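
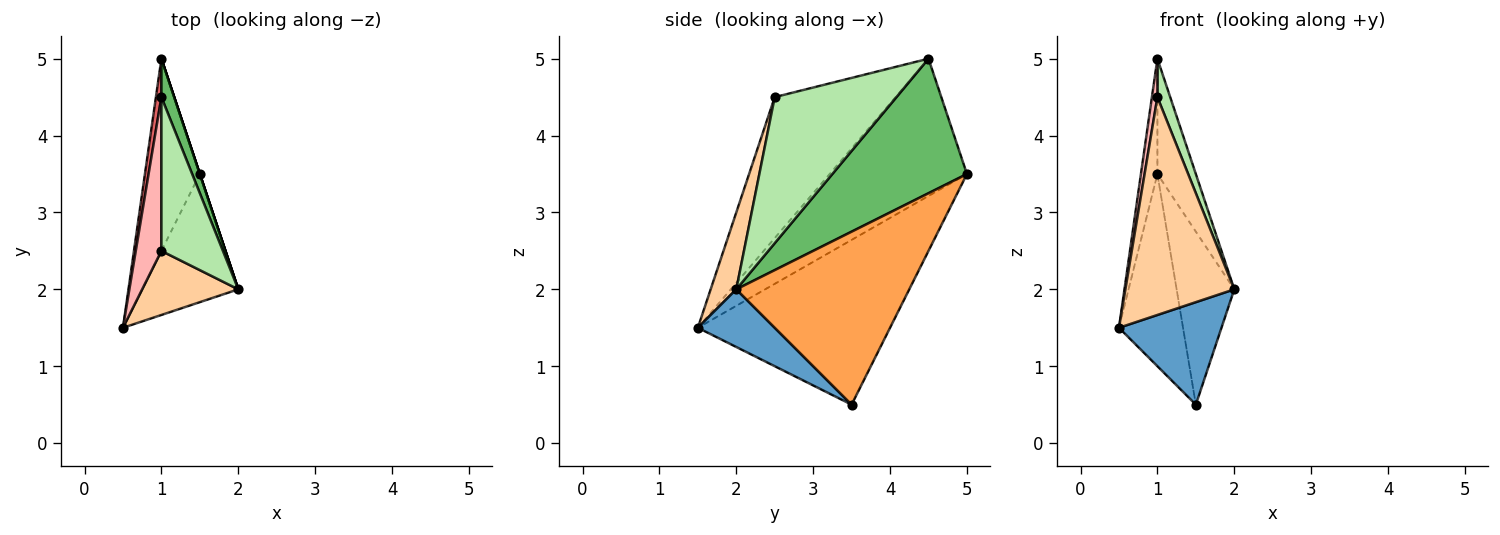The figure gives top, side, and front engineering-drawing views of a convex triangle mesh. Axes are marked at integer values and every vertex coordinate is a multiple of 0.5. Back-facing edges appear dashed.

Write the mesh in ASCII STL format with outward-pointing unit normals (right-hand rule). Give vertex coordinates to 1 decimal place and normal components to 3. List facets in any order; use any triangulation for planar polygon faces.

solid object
 facet normal 0.424 -0.566 -0.707
  outer loop
   vertex 1.5 3.5 0.5
   vertex 2.0 2.0 2.0
   vertex 0.5 1.5 1.5
  endloop
 endfacet
 facet normal -0.905 0.302 -0.302
  outer loop
   vertex 1.5 3.5 0.5
   vertex 0.5 1.5 1.5
   vertex 1.0 5.0 3.5
  endloop
 endfacet
 facet normal 0.949 0.316 0.000
  outer loop
   vertex 1.5 3.5 0.5
   vertex 1.0 5.0 3.5
   vertex 2.0 2.0 2.0
  endloop
 endfacet
 facet normal 0.220 -0.936 0.275
  outer loop
   vertex 1.0 2.5 4.5
   vertex 0.5 1.5 1.5
   vertex 2.0 2.0 2.0
  endloop
 endfacet
 facet normal 0.958 0.274 0.091
  outer loop
   vertex 1.0 4.5 5.0
   vertex 2.0 2.0 2.0
   vertex 1.0 5.0 3.5
  endloop
 endfacet
 facet normal 0.917 -0.097 0.386
  outer loop
   vertex 1.0 4.5 5.0
   vertex 1.0 2.5 4.5
   vertex 2.0 2.0 2.0
  endloop
 endfacet
 facet normal -0.992 0.119 0.040
  outer loop
   vertex 1.0 4.5 5.0
   vertex 1.0 5.0 3.5
   vertex 0.5 1.5 1.5
  endloop
 endfacet
 facet normal -0.983 -0.045 0.179
  outer loop
   vertex 1.0 4.5 5.0
   vertex 0.5 1.5 1.5
   vertex 1.0 2.5 4.5
  endloop
 endfacet
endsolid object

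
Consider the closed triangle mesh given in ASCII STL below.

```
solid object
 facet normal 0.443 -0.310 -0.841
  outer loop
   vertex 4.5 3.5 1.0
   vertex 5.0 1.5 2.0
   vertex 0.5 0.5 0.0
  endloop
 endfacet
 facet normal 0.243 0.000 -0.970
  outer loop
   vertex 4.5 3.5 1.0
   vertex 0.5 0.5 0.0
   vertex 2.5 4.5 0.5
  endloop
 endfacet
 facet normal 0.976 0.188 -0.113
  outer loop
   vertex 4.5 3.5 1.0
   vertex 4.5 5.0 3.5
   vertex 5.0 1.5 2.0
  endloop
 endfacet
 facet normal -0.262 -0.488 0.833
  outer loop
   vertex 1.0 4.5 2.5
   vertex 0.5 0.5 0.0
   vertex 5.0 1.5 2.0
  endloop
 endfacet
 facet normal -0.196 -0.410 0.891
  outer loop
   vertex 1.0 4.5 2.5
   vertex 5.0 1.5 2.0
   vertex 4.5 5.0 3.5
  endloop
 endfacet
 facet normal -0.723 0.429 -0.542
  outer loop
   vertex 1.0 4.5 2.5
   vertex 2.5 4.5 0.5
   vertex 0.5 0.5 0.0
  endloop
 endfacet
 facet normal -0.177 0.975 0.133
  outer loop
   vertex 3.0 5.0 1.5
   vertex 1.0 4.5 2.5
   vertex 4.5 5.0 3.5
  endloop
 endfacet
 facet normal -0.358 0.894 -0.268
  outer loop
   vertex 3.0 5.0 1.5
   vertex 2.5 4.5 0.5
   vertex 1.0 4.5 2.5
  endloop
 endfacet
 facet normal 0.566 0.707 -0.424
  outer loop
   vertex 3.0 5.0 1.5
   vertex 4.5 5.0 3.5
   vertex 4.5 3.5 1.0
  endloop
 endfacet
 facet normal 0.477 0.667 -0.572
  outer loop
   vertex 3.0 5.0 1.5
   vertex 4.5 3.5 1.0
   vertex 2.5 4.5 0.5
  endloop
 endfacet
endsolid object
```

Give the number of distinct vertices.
7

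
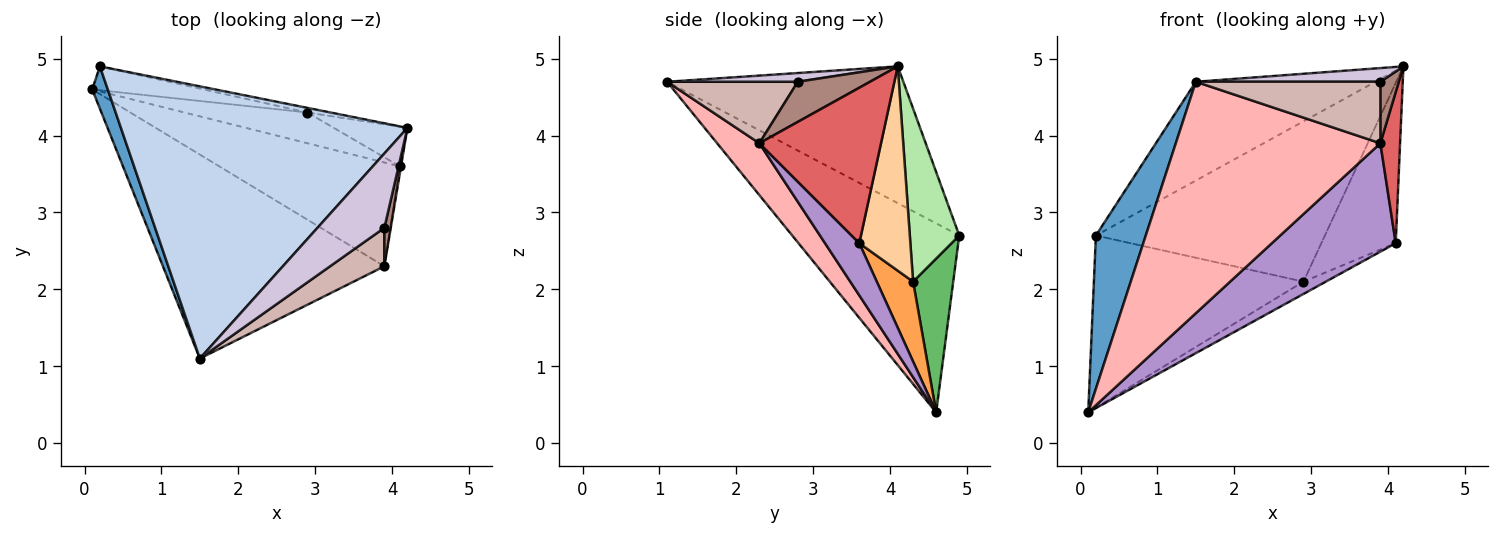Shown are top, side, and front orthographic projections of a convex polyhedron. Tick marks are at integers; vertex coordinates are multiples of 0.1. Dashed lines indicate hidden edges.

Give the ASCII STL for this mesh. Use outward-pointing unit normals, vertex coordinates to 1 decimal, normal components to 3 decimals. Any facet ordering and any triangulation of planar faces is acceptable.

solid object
 facet normal -0.955 -0.285 0.079
  outer loop
   vertex 0.2 4.9 2.7
   vertex 0.1 4.6 0.4
   vertex 1.5 1.1 4.7
  endloop
 endfacet
 facet normal -0.409 0.311 0.858
  outer loop
   vertex 0.2 4.9 2.7
   vertex 1.5 1.1 4.7
   vertex 4.2 4.1 4.9
  endloop
 endfacet
 facet normal 0.517 0.318 -0.795
  outer loop
   vertex 2.9 4.3 2.1
   vertex 4.1 3.6 2.6
   vertex 0.1 4.6 0.4
  endloop
 endfacet
 facet normal 0.554 0.808 -0.200
  outer loop
   vertex 2.9 4.3 2.1
   vertex 4.2 4.1 4.9
   vertex 4.1 3.6 2.6
  endloop
 endfacet
 facet normal 0.186 0.973 -0.135
  outer loop
   vertex 2.9 4.3 2.1
   vertex 0.1 4.6 0.4
   vertex 0.2 4.9 2.7
  endloop
 endfacet
 facet normal 0.211 0.977 -0.028
  outer loop
   vertex 2.9 4.3 2.1
   vertex 0.2 4.9 2.7
   vertex 4.2 4.1 4.9
  endloop
 endfacet
 facet normal 0.987 -0.160 -0.008
  outer loop
   vertex 3.9 2.3 3.9
   vertex 4.1 3.6 2.6
   vertex 4.2 4.1 4.9
  endloop
 endfacet
 facet normal 0.153 -0.741 -0.653
  outer loop
   vertex 3.9 2.3 3.9
   vertex 1.5 1.1 4.7
   vertex 0.1 4.6 0.4
  endloop
 endfacet
 facet normal 0.196 -0.708 -0.678
  outer loop
   vertex 3.9 2.3 3.9
   vertex 0.1 4.6 0.4
   vertex 4.1 3.6 2.6
  endloop
 endfacet
 facet normal 0.127 -0.179 0.976
  outer loop
   vertex 3.9 2.8 4.7
   vertex 4.2 4.1 4.9
   vertex 1.5 1.1 4.7
  endloop
 endfacet
 facet normal 0.958 -0.244 0.153
  outer loop
   vertex 3.9 2.8 4.7
   vertex 3.9 2.3 3.9
   vertex 4.2 4.1 4.9
  endloop
 endfacet
 facet normal 0.515 -0.727 0.454
  outer loop
   vertex 3.9 2.8 4.7
   vertex 1.5 1.1 4.7
   vertex 3.9 2.3 3.9
  endloop
 endfacet
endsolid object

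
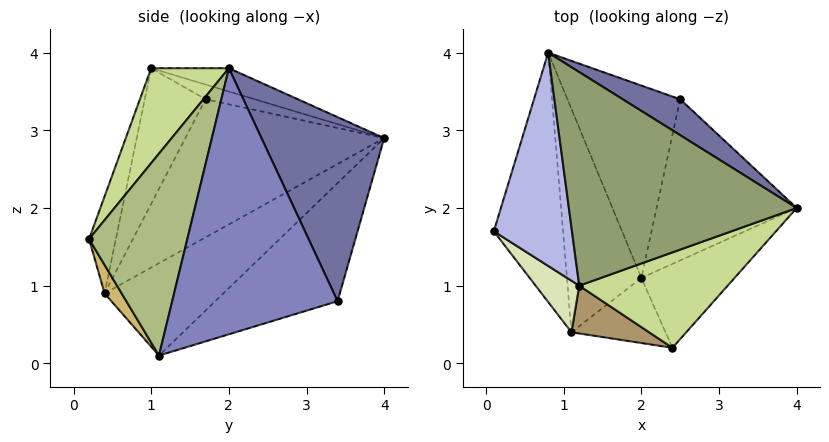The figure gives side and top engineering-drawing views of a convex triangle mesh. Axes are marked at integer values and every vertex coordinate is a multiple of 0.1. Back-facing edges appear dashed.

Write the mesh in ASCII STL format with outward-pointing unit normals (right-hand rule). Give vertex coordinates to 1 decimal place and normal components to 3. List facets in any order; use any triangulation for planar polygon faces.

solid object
 facet normal 0.492 0.857 0.154
  outer loop
   vertex 2.5 3.4 0.8
   vertex 0.8 4.0 2.9
   vertex 4.0 2.0 3.8
  endloop
 endfacet
 facet normal 0.884 -0.050 -0.465
  outer loop
   vertex 2.5 3.4 0.8
   vertex 4.0 2.0 3.8
   vertex 2.0 1.1 0.1
  endloop
 endfacet
 facet normal -0.679 0.345 -0.648
  outer loop
   vertex 2.5 3.4 0.8
   vertex 2.0 1.1 0.1
   vertex 0.8 4.0 2.9
  endloop
 endfacet
 facet normal -0.179 0.261 0.949
  outer loop
   vertex 1.2 1.0 3.8
   vertex 0.8 4.0 2.9
   vertex 0.1 1.7 3.4
  endloop
 endfacet
 facet normal -0.098 0.274 0.957
  outer loop
   vertex 1.2 1.0 3.8
   vertex 4.0 2.0 3.8
   vertex 0.8 4.0 2.9
  endloop
 endfacet
 facet normal 0.871 -0.283 -0.402
  outer loop
   vertex 2.4 0.2 1.6
   vertex 2.0 1.1 0.1
   vertex 4.0 2.0 3.8
  endloop
 endfacet
 facet normal 0.298 -0.834 0.465
  outer loop
   vertex 2.4 0.2 1.6
   vertex 4.0 2.0 3.8
   vertex 1.2 1.0 3.8
  endloop
 endfacet
 facet normal -0.575 -0.797 0.185
  outer loop
   vertex 1.1 0.4 0.9
   vertex 1.2 1.0 3.8
   vertex 0.1 1.7 3.4
  endloop
 endfacet
 facet normal -0.255 -0.945 0.204
  outer loop
   vertex 1.1 0.4 0.9
   vertex 2.4 0.2 1.6
   vertex 1.2 1.0 3.8
  endloop
 endfacet
 facet normal 0.163 -0.826 -0.539
  outer loop
   vertex 1.1 0.4 0.9
   vertex 2.0 1.1 0.1
   vertex 2.4 0.2 1.6
  endloop
 endfacet
 facet normal -0.881 0.172 -0.442
  outer loop
   vertex 1.1 0.4 0.9
   vertex 0.1 1.7 3.4
   vertex 0.8 4.0 2.9
  endloop
 endfacet
 facet normal -0.749 0.273 -0.604
  outer loop
   vertex 1.1 0.4 0.9
   vertex 0.8 4.0 2.9
   vertex 2.0 1.1 0.1
  endloop
 endfacet
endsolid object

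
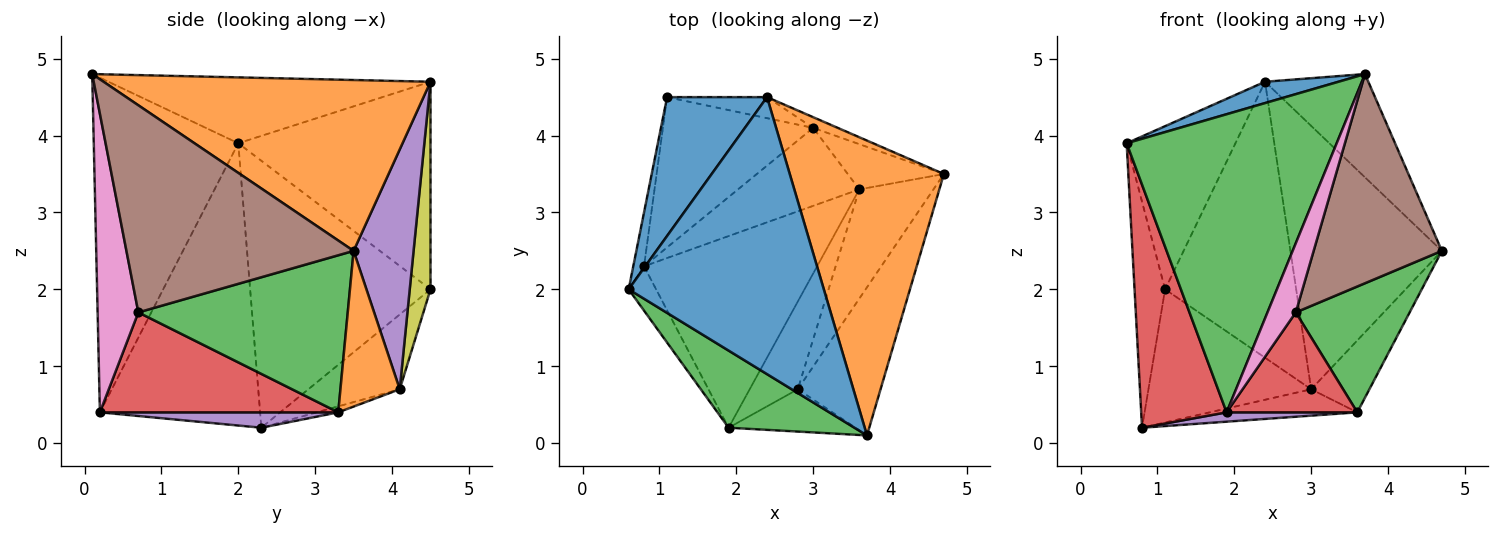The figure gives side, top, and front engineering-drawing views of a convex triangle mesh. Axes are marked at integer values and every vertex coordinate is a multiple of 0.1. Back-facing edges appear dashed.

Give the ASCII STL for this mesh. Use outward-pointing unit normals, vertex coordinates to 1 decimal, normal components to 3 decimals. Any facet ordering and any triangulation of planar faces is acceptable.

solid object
 facet normal -0.319 -0.073 0.945
  outer loop
   vertex 2.4 4.5 4.7
   vertex 0.6 2.0 3.9
   vertex 3.7 0.1 4.8
  endloop
 endfacet
 facet normal 0.723 0.228 0.652
  outer loop
   vertex 2.4 4.5 4.7
   vertex 3.7 0.1 4.8
   vertex 4.7 3.5 2.5
  endloop
 endfacet
 facet normal -0.554 -0.806 0.208
  outer loop
   vertex 1.9 0.2 0.4
   vertex 3.7 0.1 4.8
   vertex 0.6 2.0 3.9
  endloop
 endfacet
 facet normal -0.879 -0.469 -0.086
  outer loop
   vertex 1.9 0.2 0.4
   vertex 0.6 2.0 3.9
   vertex 0.8 2.3 0.2
  endloop
 endfacet
 facet normal 0.368 0.929 -0.038
  outer loop
   vertex 3.0 4.1 0.7
   vertex 2.4 4.5 4.7
   vertex 4.7 3.5 2.5
  endloop
 endfacet
 facet normal 0.822 -0.464 -0.329
  outer loop
   vertex 2.8 0.7 1.7
   vertex 4.7 3.5 2.5
   vertex 3.7 0.1 4.8
  endloop
 endfacet
 facet normal 0.775 -0.539 -0.329
  outer loop
   vertex 2.8 0.7 1.7
   vertex 3.7 0.1 4.8
   vertex 1.9 0.2 0.4
  endloop
 endfacet
 facet normal -0.349 0.621 -0.701
  outer loop
   vertex 1.1 4.5 2.0
   vertex 3.0 4.1 0.7
   vertex 0.8 2.3 0.2
  endloop
 endfacet
 facet normal 0.156 0.985 -0.075
  outer loop
   vertex 1.1 4.5 2.0
   vertex 2.4 4.5 4.7
   vertex 3.0 4.1 0.7
  endloop
 endfacet
 facet normal -0.985 0.167 -0.040
  outer loop
   vertex 1.1 4.5 2.0
   vertex 0.8 2.3 0.2
   vertex 0.6 2.0 3.9
  endloop
 endfacet
 facet normal -0.803 0.454 0.386
  outer loop
   vertex 1.1 4.5 2.0
   vertex 0.6 2.0 3.9
   vertex 2.4 4.5 4.7
  endloop
 endfacet
 facet normal 0.653 0.641 -0.403
  outer loop
   vertex 3.6 3.3 0.4
   vertex 3.0 4.1 0.7
   vertex 4.7 3.5 2.5
  endloop
 endfacet
 facet normal 0.812 -0.441 -0.383
  outer loop
   vertex 3.6 3.3 0.4
   vertex 4.7 3.5 2.5
   vertex 2.8 0.7 1.7
  endloop
 endfacet
 facet normal 0.808 -0.443 -0.389
  outer loop
   vertex 3.6 3.3 0.4
   vertex 2.8 0.7 1.7
   vertex 1.9 0.2 0.4
  endloop
 endfacet
 facet normal 0.088 -0.048 -0.995
  outer loop
   vertex 3.6 3.3 0.4
   vertex 1.9 0.2 0.4
   vertex 0.8 2.3 0.2
  endloop
 endfacet
 facet normal -0.047 0.320 -0.946
  outer loop
   vertex 3.6 3.3 0.4
   vertex 0.8 2.3 0.2
   vertex 3.0 4.1 0.7
  endloop
 endfacet
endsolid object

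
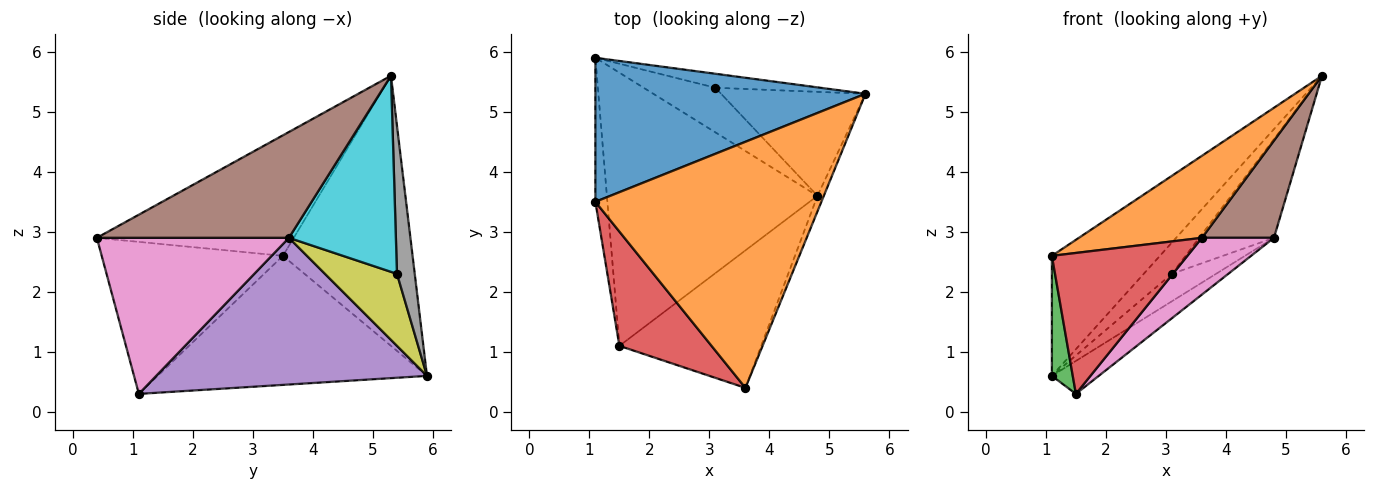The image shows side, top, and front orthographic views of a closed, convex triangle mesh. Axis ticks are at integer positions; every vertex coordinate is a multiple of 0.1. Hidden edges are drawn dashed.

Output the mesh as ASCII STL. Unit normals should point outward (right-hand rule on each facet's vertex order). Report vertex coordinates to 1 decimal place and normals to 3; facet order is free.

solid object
 facet normal -0.609 0.508 0.609
  outer loop
   vertex 1.1 3.5 2.6
   vertex 5.6 5.3 5.6
   vertex 1.1 5.9 0.6
  endloop
 endfacet
 facet normal -0.451 -0.282 0.846
  outer loop
   vertex 1.1 3.5 2.6
   vertex 3.6 0.4 2.9
   vertex 5.6 5.3 5.6
  endloop
 endfacet
 facet normal -0.993 -0.077 -0.092
  outer loop
   vertex 1.1 3.5 2.6
   vertex 1.1 5.9 0.6
   vertex 1.5 1.1 0.3
  endloop
 endfacet
 facet normal -0.720 -0.539 0.437
  outer loop
   vertex 1.1 3.5 2.6
   vertex 1.5 1.1 0.3
   vertex 3.6 0.4 2.9
  endloop
 endfacet
 facet normal 0.569 0.098 -0.817
  outer loop
   vertex 4.8 3.6 2.9
   vertex 1.5 1.1 0.3
   vertex 1.1 5.9 0.6
  endloop
 endfacet
 facet normal 0.935 -0.351 -0.056
  outer loop
   vertex 4.8 3.6 2.9
   vertex 5.6 5.3 5.6
   vertex 3.6 0.4 2.9
  endloop
 endfacet
 facet normal 0.713 -0.267 -0.648
  outer loop
   vertex 4.8 3.6 2.9
   vertex 3.6 0.4 2.9
   vertex 1.5 1.1 0.3
  endloop
 endfacet
 facet normal 0.498 0.791 -0.354
  outer loop
   vertex 3.1 5.4 2.3
   vertex 1.1 5.9 0.6
   vertex 5.6 5.3 5.6
  endloop
 endfacet
 facet normal 0.650 0.398 -0.648
  outer loop
   vertex 3.1 5.4 2.3
   vertex 4.8 3.6 2.9
   vertex 1.1 5.9 0.6
  endloop
 endfacet
 facet normal 0.702 0.490 -0.517
  outer loop
   vertex 3.1 5.4 2.3
   vertex 5.6 5.3 5.6
   vertex 4.8 3.6 2.9
  endloop
 endfacet
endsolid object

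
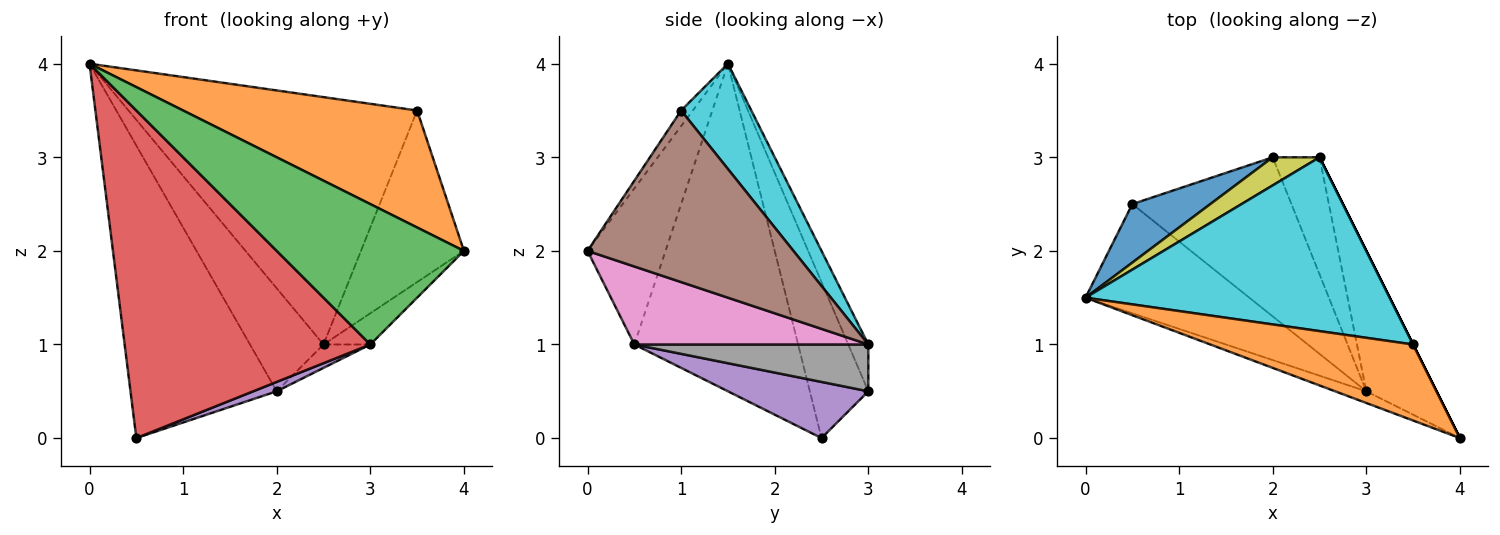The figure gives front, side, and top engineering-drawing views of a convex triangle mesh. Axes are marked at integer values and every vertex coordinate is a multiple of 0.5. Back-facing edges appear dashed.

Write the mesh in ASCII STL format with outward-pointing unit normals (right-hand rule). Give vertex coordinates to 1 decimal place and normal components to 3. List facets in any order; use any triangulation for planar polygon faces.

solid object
 facet normal -0.365 0.913 0.183
  outer loop
   vertex 0.5 2.5 0.0
   vertex 0.0 1.5 4.0
   vertex 2.0 3.0 0.5
  endloop
 endfacet
 facet normal -0.042 -0.838 0.545
  outer loop
   vertex 3.5 1.0 3.5
   vertex 0.0 1.5 4.0
   vertex 4.0 0.0 2.0
  endloop
 endfacet
 facet normal -0.383 -0.920 -0.077
  outer loop
   vertex 3.0 0.5 1.0
   vertex 4.0 0.0 2.0
   vertex 0.0 1.5 4.0
  endloop
 endfacet
 facet normal -0.535 -0.802 -0.267
  outer loop
   vertex 3.0 0.5 1.0
   vertex 0.0 1.5 4.0
   vertex 0.5 2.5 0.0
  endloop
 endfacet
 facet normal 0.332 -0.055 -0.942
  outer loop
   vertex 3.0 0.5 1.0
   vertex 0.5 2.5 0.0
   vertex 2.0 3.0 0.5
  endloop
 endfacet
 facet normal 0.894 0.447 0.000
  outer loop
   vertex 2.5 3.0 1.0
   vertex 3.5 1.0 3.5
   vertex 4.0 0.0 2.0
  endloop
 endfacet
 facet normal 0.735 0.147 -0.662
  outer loop
   vertex 2.5 3.0 1.0
   vertex 4.0 0.0 2.0
   vertex 3.0 0.5 1.0
  endloop
 endfacet
 facet normal 0.700 0.140 -0.700
  outer loop
   vertex 2.5 3.0 1.0
   vertex 3.0 0.5 1.0
   vertex 2.0 3.0 0.5
  endloop
 endfacet
 facet normal -0.254 0.933 0.254
  outer loop
   vertex 2.5 3.0 1.0
   vertex 2.0 3.0 0.5
   vertex 0.0 1.5 4.0
  endloop
 endfacet
 facet normal 0.195 0.802 0.564
  outer loop
   vertex 2.5 3.0 1.0
   vertex 0.0 1.5 4.0
   vertex 3.5 1.0 3.5
  endloop
 endfacet
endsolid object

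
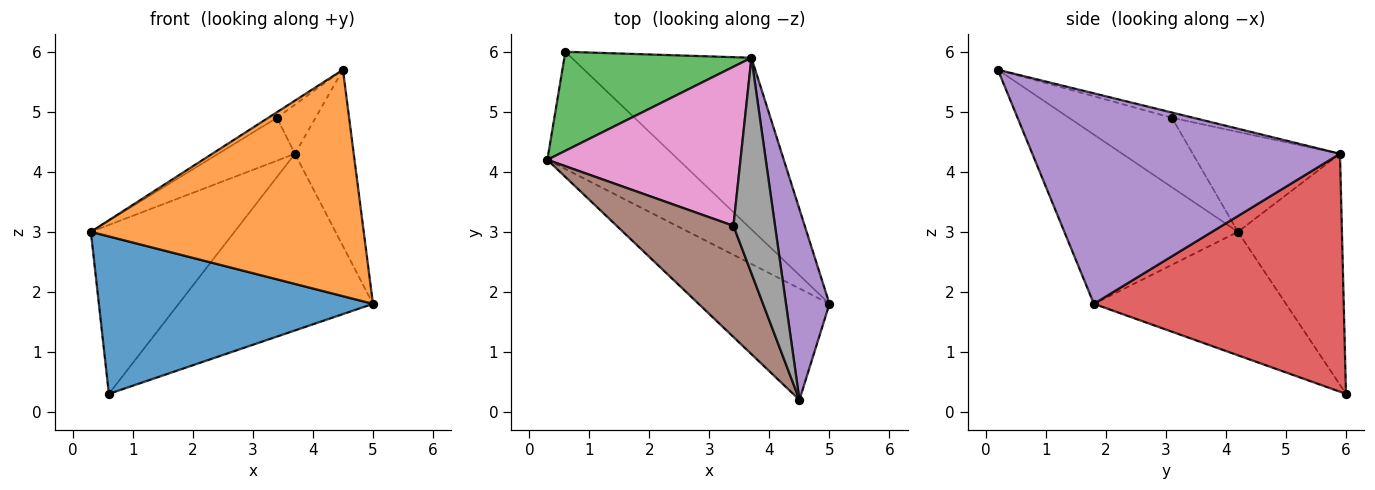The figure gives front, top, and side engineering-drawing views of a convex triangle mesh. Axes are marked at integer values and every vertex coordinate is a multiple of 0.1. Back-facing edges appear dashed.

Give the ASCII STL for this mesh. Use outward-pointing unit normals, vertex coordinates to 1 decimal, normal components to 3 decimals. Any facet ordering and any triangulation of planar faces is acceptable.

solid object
 facet normal -0.490 -0.699 -0.521
  outer loop
   vertex 0.6 6.0 0.3
   vertex 5.0 1.8 1.8
   vertex 0.3 4.2 3.0
  endloop
 endfacet
 facet normal -0.496 -0.779 -0.383
  outer loop
   vertex 4.5 0.2 5.7
   vertex 0.3 4.2 3.0
   vertex 5.0 1.8 1.8
  endloop
 endfacet
 facet normal -0.530 0.732 0.429
  outer loop
   vertex 3.7 5.9 4.3
   vertex 0.6 6.0 0.3
   vertex 0.3 4.2 3.0
  endloop
 endfacet
 facet normal 0.678 0.527 -0.512
  outer loop
   vertex 3.7 5.9 4.3
   vertex 5.0 1.8 1.8
   vertex 0.6 6.0 0.3
  endloop
 endfacet
 facet normal 0.963 0.184 0.199
  outer loop
   vertex 3.7 5.9 4.3
   vertex 4.5 0.2 5.7
   vertex 5.0 1.8 1.8
  endloop
 endfacet
 facet normal -0.511 0.043 0.859
  outer loop
   vertex 3.4 3.1 4.9
   vertex 0.3 4.2 3.0
   vertex 4.5 0.2 5.7
  endloop
 endfacet
 facet normal -0.447 0.233 0.864
  outer loop
   vertex 3.4 3.1 4.9
   vertex 3.7 5.9 4.3
   vertex 0.3 4.2 3.0
  endloop
 endfacet
 facet normal -0.122 0.220 0.968
  outer loop
   vertex 3.4 3.1 4.9
   vertex 4.5 0.2 5.7
   vertex 3.7 5.9 4.3
  endloop
 endfacet
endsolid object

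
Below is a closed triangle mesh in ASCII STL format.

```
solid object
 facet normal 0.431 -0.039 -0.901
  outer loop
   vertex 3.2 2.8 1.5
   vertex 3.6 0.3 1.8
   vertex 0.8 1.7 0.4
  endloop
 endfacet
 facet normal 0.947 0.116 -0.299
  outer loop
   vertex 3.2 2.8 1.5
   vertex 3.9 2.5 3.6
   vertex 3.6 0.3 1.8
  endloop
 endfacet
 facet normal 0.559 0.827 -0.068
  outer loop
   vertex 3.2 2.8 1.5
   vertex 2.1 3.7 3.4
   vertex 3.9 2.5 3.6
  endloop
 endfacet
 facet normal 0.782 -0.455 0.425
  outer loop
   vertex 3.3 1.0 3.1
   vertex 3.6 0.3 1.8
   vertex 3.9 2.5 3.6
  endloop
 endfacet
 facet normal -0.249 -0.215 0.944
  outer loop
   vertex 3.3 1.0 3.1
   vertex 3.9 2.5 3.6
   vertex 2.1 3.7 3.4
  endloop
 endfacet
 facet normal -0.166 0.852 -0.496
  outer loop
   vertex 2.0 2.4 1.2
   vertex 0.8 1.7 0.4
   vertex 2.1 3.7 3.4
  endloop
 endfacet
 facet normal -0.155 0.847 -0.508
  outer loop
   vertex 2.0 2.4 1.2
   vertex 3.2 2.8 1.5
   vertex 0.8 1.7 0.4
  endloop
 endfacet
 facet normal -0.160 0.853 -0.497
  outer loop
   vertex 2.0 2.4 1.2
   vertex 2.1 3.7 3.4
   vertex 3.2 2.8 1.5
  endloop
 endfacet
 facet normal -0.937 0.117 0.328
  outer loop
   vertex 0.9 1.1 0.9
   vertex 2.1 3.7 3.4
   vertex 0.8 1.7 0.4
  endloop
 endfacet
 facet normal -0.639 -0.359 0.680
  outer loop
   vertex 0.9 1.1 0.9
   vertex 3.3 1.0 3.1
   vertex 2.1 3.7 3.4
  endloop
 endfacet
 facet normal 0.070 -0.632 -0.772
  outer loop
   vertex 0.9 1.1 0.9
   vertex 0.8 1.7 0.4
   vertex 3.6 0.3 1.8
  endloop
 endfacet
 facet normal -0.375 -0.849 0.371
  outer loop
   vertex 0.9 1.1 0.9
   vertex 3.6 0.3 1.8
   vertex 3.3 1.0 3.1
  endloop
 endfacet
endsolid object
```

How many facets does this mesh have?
12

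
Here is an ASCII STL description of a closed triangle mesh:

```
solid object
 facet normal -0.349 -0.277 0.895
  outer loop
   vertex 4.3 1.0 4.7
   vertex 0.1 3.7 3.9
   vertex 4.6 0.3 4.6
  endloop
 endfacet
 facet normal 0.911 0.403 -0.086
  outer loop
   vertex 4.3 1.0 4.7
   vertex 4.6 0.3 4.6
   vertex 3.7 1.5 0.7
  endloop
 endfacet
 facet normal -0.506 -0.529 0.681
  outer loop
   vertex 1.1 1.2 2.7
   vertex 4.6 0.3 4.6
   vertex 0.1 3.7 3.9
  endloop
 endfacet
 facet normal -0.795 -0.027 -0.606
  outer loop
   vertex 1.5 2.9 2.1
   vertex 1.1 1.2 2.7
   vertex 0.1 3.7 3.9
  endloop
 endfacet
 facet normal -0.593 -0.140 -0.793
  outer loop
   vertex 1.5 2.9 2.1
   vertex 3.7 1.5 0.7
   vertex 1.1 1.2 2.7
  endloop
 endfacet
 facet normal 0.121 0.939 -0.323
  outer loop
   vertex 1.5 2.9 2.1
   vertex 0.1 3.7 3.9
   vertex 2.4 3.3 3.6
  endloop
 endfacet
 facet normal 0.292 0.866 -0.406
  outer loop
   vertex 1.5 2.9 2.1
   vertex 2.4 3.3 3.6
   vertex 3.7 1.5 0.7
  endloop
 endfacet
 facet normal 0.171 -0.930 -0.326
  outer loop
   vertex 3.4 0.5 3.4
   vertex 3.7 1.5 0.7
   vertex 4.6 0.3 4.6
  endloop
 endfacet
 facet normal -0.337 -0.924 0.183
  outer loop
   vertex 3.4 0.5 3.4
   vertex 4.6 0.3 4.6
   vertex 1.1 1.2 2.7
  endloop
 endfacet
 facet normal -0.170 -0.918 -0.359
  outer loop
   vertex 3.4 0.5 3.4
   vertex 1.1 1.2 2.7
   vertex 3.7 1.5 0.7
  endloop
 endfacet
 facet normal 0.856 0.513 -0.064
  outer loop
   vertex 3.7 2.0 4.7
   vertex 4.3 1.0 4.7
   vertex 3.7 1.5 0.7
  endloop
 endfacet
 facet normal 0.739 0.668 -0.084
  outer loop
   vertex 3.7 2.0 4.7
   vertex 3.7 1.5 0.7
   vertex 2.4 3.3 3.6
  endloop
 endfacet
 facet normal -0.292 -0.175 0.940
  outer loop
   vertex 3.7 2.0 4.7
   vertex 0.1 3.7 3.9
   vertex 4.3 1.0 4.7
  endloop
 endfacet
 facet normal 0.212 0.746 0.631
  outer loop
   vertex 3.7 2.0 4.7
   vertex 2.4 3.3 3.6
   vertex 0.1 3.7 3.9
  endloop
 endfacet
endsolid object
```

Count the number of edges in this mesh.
21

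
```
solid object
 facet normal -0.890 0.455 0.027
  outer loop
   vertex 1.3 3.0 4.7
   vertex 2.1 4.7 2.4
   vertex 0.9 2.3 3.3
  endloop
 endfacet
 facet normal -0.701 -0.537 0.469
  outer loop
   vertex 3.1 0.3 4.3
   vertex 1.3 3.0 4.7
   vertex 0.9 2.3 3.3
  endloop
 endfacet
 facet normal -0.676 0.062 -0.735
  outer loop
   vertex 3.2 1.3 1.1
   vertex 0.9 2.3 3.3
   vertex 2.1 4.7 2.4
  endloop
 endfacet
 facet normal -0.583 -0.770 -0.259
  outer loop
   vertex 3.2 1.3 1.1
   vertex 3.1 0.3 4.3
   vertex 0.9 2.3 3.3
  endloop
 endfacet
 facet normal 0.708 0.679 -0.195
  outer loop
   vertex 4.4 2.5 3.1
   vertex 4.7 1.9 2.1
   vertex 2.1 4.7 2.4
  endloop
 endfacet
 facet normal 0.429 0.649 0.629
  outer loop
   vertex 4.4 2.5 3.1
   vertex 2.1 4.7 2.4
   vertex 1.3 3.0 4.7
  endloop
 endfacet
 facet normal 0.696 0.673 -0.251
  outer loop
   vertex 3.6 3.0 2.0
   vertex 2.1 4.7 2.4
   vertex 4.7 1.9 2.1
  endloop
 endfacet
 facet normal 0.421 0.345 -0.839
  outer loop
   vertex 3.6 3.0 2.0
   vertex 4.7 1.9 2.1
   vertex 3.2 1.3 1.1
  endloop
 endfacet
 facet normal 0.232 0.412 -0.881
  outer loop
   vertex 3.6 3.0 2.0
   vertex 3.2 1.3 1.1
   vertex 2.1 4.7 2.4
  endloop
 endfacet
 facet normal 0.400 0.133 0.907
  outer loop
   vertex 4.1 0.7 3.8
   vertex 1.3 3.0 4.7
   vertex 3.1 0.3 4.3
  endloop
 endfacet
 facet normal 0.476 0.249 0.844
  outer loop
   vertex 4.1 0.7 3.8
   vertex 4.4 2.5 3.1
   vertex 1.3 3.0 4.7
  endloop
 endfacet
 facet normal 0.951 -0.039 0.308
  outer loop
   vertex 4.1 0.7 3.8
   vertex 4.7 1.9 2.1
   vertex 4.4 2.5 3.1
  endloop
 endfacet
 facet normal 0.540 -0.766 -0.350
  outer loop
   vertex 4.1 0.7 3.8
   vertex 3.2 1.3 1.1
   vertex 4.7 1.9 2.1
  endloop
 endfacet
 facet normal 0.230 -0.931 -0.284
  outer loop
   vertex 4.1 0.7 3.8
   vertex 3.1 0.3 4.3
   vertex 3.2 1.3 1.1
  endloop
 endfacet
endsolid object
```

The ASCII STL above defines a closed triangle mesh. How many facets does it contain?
14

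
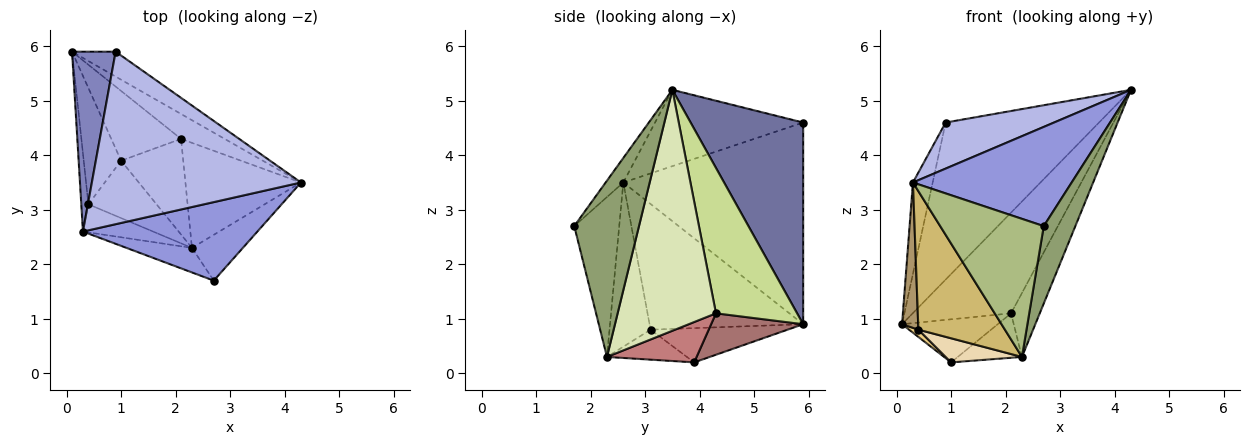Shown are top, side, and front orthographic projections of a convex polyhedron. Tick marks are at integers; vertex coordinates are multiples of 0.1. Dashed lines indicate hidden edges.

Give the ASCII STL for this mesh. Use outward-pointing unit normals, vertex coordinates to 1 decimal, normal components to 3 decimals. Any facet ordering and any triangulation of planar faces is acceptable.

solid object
 facet normal 0.587 0.800 -0.127
  outer loop
   vertex 0.9 5.9 4.6
   vertex 4.3 3.5 5.2
   vertex 0.1 5.9 0.9
  endloop
 endfacet
 facet normal -0.972 0.107 0.210
  outer loop
   vertex 0.3 2.6 3.5
   vertex 0.9 5.9 4.6
   vertex 0.1 5.9 0.9
  endloop
 endfacet
 facet normal -0.087 -0.781 0.618
  outer loop
   vertex 0.3 2.6 3.5
   vertex 2.7 1.7 2.7
   vertex 4.3 3.5 5.2
  endloop
 endfacet
 facet normal -0.333 -0.243 0.911
  outer loop
   vertex 0.3 2.6 3.5
   vertex 4.3 3.5 5.2
   vertex 0.9 5.9 4.6
  endloop
 endfacet
 facet normal 0.870 -0.424 -0.251
  outer loop
   vertex 2.3 2.3 0.3
   vertex 4.3 3.5 5.2
   vertex 2.7 1.7 2.7
  endloop
 endfacet
 facet normal -0.393 -0.905 -0.161
  outer loop
   vertex 2.3 2.3 0.3
   vertex 2.7 1.7 2.7
   vertex 0.3 2.6 3.5
  endloop
 endfacet
 facet normal 0.625 0.758 -0.187
  outer loop
   vertex 2.1 4.3 1.1
   vertex 0.1 5.9 0.9
   vertex 4.3 3.5 5.2
  endloop
 endfacet
 facet normal 0.872 0.254 -0.418
  outer loop
   vertex 2.1 4.3 1.1
   vertex 4.3 3.5 5.2
   vertex 2.3 2.3 0.3
  endloop
 endfacet
 facet normal -0.993 -0.104 -0.056
  outer loop
   vertex 0.4 3.1 0.8
   vertex 0.3 2.6 3.5
   vertex 0.1 5.9 0.9
  endloop
 endfacet
 facet normal -0.422 -0.889 -0.180
  outer loop
   vertex 0.4 3.1 0.8
   vertex 2.3 2.3 0.3
   vertex 0.3 2.6 3.5
  endloop
 endfacet
 facet normal -0.675 -0.046 -0.736
  outer loop
   vertex 1.0 3.9 0.2
   vertex 0.4 3.1 0.8
   vertex 0.1 5.9 0.9
  endloop
 endfacet
 facet normal -0.376 -0.359 -0.854
  outer loop
   vertex 1.0 3.9 0.2
   vertex 2.3 2.3 0.3
   vertex 0.4 3.1 0.8
  endloop
 endfacet
 facet normal 0.451 0.469 -0.760
  outer loop
   vertex 1.0 3.9 0.2
   vertex 0.1 5.9 0.9
   vertex 2.1 4.3 1.1
  endloop
 endfacet
 facet normal 0.507 0.363 -0.781
  outer loop
   vertex 1.0 3.9 0.2
   vertex 2.1 4.3 1.1
   vertex 2.3 2.3 0.3
  endloop
 endfacet
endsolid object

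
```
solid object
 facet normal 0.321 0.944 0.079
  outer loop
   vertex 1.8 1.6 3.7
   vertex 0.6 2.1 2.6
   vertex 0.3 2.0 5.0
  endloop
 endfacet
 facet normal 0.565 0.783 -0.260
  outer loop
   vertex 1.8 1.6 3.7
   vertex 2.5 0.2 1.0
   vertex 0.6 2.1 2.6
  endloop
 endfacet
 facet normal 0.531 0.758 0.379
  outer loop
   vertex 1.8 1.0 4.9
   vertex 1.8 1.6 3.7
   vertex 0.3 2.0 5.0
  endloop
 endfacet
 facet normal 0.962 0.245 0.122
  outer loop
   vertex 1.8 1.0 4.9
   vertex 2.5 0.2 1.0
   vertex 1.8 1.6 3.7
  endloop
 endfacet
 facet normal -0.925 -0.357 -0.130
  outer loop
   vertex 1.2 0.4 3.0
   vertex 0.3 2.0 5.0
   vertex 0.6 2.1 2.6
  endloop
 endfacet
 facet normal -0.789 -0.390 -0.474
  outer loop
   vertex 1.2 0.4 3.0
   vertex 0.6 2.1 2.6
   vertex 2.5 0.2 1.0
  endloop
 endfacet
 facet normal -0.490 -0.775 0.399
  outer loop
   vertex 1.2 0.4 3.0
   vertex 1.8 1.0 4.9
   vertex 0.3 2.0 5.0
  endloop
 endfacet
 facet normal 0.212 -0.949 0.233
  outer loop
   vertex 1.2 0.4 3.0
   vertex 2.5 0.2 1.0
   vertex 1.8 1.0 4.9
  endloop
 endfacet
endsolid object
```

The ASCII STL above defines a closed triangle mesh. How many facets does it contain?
8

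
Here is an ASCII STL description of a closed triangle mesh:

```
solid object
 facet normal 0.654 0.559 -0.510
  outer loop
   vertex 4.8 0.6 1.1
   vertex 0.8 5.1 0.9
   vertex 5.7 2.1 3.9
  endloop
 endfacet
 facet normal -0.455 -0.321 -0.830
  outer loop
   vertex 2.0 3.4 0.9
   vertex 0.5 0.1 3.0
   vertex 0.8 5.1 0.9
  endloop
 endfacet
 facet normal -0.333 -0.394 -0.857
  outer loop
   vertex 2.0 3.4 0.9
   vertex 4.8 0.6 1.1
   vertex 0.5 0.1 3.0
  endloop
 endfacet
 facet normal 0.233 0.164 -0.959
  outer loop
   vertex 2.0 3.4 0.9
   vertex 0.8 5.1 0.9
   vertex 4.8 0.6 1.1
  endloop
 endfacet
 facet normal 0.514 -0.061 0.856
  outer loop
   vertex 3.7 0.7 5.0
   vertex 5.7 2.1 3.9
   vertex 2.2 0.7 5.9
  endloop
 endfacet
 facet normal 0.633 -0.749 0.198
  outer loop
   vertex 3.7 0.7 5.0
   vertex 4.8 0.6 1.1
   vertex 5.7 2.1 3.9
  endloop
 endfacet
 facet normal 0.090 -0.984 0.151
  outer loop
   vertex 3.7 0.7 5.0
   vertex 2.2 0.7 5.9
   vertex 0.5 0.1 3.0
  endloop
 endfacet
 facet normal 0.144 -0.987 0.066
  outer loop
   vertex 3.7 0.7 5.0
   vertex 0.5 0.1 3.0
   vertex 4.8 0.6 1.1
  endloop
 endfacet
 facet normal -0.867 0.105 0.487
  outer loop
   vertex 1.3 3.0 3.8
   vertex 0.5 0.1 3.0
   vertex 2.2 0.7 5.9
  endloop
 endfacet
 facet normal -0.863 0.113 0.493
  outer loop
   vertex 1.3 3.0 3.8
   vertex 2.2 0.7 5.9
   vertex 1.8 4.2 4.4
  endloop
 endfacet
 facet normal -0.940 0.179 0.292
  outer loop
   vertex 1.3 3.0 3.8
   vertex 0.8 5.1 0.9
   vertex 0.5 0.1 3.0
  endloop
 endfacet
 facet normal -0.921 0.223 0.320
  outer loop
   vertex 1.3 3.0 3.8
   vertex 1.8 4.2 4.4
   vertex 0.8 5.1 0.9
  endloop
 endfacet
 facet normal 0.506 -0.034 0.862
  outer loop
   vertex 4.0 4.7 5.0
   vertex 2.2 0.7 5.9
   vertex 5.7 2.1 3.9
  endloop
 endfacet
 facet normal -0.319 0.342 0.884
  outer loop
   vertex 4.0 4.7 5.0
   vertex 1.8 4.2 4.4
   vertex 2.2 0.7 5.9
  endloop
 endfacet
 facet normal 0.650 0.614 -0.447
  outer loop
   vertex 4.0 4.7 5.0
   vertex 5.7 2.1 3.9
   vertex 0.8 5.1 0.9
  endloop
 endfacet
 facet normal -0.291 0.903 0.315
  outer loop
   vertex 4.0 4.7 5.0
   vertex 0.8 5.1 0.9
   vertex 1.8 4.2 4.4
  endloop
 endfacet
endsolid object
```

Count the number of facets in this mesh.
16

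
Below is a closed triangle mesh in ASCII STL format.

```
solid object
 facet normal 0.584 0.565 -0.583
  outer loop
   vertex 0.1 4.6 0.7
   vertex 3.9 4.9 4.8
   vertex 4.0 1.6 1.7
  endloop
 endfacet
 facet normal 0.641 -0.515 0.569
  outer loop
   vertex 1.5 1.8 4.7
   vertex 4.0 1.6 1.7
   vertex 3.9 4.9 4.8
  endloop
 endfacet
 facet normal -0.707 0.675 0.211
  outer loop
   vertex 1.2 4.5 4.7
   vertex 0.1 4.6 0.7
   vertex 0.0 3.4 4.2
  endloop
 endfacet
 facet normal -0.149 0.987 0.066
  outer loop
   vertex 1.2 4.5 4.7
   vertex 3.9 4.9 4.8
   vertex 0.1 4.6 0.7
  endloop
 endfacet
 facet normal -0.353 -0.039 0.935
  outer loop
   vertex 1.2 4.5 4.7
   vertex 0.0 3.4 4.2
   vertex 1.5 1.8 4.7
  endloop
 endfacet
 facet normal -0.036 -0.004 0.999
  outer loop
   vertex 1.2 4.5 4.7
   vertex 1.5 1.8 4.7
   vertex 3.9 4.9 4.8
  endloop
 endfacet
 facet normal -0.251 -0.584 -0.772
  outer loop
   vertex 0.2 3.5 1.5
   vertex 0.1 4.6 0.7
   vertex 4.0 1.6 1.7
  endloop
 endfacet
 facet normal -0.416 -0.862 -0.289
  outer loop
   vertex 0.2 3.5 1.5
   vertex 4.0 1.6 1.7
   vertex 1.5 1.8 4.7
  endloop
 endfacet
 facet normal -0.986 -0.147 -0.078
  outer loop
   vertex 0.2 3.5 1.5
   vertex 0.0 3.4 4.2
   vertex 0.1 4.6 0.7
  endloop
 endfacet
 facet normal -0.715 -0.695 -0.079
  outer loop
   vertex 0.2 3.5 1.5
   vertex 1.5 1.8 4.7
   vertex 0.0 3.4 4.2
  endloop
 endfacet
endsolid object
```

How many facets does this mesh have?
10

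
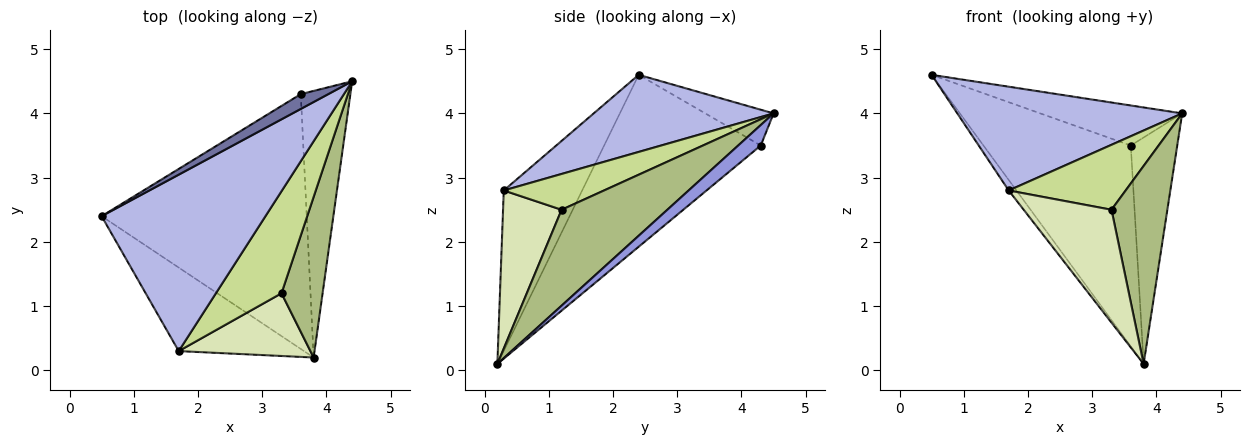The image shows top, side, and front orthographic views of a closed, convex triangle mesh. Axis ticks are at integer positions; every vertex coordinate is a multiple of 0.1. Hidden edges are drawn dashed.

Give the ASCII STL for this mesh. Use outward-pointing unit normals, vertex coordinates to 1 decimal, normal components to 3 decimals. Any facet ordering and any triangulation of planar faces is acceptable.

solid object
 facet normal -0.412 0.855 0.317
  outer loop
   vertex 3.6 4.3 3.5
   vertex 0.5 2.4 4.6
   vertex 4.4 4.5 4.0
  endloop
 endfacet
 facet normal -0.550 0.517 -0.656
  outer loop
   vertex 3.6 4.3 3.5
   vertex 3.8 0.2 0.1
   vertex 0.5 2.4 4.6
  endloop
 endfacet
 facet normal 0.300 0.618 -0.727
  outer loop
   vertex 3.6 4.3 3.5
   vertex 4.4 4.5 4.0
   vertex 3.8 0.2 0.1
  endloop
 endfacet
 facet normal 0.376 -0.470 0.799
  outer loop
   vertex 1.7 0.3 2.8
   vertex 4.4 4.5 4.0
   vertex 0.5 2.4 4.6
  endloop
 endfacet
 facet normal -0.786 0.077 -0.614
  outer loop
   vertex 1.7 0.3 2.8
   vertex 0.5 2.4 4.6
   vertex 3.8 0.2 0.1
  endloop
 endfacet
 facet normal 0.827 -0.437 0.354
  outer loop
   vertex 3.3 1.2 2.5
   vertex 3.8 0.2 0.1
   vertex 4.4 4.5 4.0
  endloop
 endfacet
 facet normal 0.418 -0.488 0.766
  outer loop
   vertex 3.3 1.2 2.5
   vertex 4.4 4.5 4.0
   vertex 1.7 0.3 2.8
  endloop
 endfacet
 facet normal 0.504 -0.755 0.420
  outer loop
   vertex 3.3 1.2 2.5
   vertex 1.7 0.3 2.8
   vertex 3.8 0.2 0.1
  endloop
 endfacet
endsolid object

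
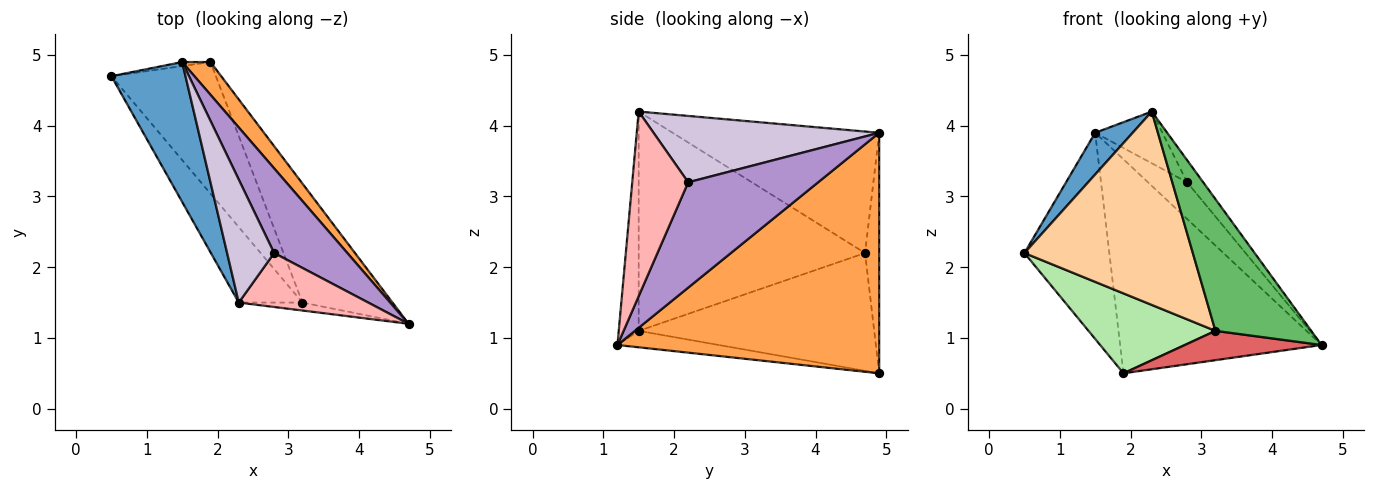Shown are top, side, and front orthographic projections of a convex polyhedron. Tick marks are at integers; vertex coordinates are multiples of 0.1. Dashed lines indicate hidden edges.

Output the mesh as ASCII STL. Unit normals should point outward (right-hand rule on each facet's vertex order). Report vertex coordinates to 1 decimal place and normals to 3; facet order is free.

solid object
 facet normal -0.844 -0.153 0.514
  outer loop
   vertex 1.5 4.9 3.9
   vertex 0.5 4.7 2.2
   vertex 2.3 1.5 4.2
  endloop
 endfacet
 facet normal -0.164 0.986 -0.019
  outer loop
   vertex 1.9 4.9 0.5
   vertex 0.5 4.7 2.2
   vertex 1.5 4.9 3.9
  endloop
 endfacet
 facet normal 0.789 0.607 0.093
  outer loop
   vertex 1.9 4.9 0.5
   vertex 1.5 4.9 3.9
   vertex 4.7 1.2 0.9
  endloop
 endfacet
 facet normal -0.781 -0.581 -0.227
  outer loop
   vertex 3.2 1.5 1.1
   vertex 2.3 1.5 4.2
   vertex 0.5 4.7 2.2
  endloop
 endfacet
 facet normal -0.203 -0.977 -0.059
  outer loop
   vertex 3.2 1.5 1.1
   vertex 4.7 1.2 0.9
   vertex 2.3 1.5 4.2
  endloop
 endfacet
 facet normal -0.694 -0.374 -0.615
  outer loop
   vertex 3.2 1.5 1.1
   vertex 0.5 4.7 2.2
   vertex 1.9 4.9 0.5
  endloop
 endfacet
 facet normal -0.175 -0.235 -0.956
  outer loop
   vertex 3.2 1.5 1.1
   vertex 1.9 4.9 0.5
   vertex 4.7 1.2 0.9
  endloop
 endfacet
 facet normal 0.797 0.229 0.559
  outer loop
   vertex 2.8 2.2 3.2
   vertex 2.3 1.5 4.2
   vertex 4.7 1.2 0.9
  endloop
 endfacet
 facet normal 0.797 0.240 0.554
  outer loop
   vertex 2.8 2.2 3.2
   vertex 4.7 1.2 0.9
   vertex 1.5 4.9 3.9
  endloop
 endfacet
 facet normal 0.793 0.236 0.562
  outer loop
   vertex 2.8 2.2 3.2
   vertex 1.5 4.9 3.9
   vertex 2.3 1.5 4.2
  endloop
 endfacet
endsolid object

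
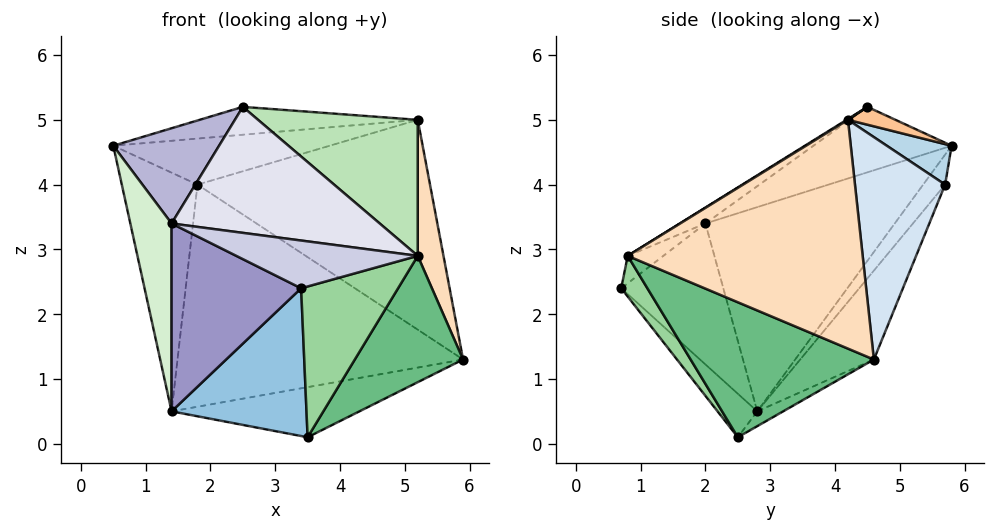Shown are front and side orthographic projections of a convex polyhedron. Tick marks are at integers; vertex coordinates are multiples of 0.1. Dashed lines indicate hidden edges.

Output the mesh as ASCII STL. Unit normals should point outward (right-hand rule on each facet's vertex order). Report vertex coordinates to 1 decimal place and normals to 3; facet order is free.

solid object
 facet normal -0.077 0.560 -0.825
  outer loop
   vertex 1.4 2.8 0.5
   vertex 5.9 4.6 1.3
   vertex 3.5 2.5 0.1
  endloop
 endfacet
 facet normal -0.224 -0.763 -0.607
  outer loop
   vertex 1.4 2.8 0.5
   vertex 3.5 2.5 0.1
   vertex 3.4 0.7 2.4
  endloop
 endfacet
 facet normal 0.260 0.870 0.419
  outer loop
   vertex 1.8 5.7 4.0
   vertex 0.5 5.8 4.6
   vertex 5.2 4.2 5.0
  endloop
 endfacet
 facet normal 0.356 0.919 0.167
  outer loop
   vertex 1.8 5.7 4.0
   vertex 5.2 4.2 5.0
   vertex 5.9 4.6 1.3
  endloop
 endfacet
 facet normal -0.221 0.763 -0.607
  outer loop
   vertex 1.8 5.7 4.0
   vertex 1.4 2.8 0.5
   vertex 0.5 5.8 4.6
  endloop
 endfacet
 facet normal -0.198 0.766 -0.612
  outer loop
   vertex 1.8 5.7 4.0
   vertex 5.9 4.6 1.3
   vertex 1.4 2.8 0.5
  endloop
 endfacet
 facet normal 0.123 0.566 0.815
  outer loop
   vertex 2.5 4.5 5.2
   vertex 5.2 4.2 5.0
   vertex 0.5 5.8 4.6
  endloop
 endfacet
 facet normal 0.979 -0.107 0.174
  outer loop
   vertex 5.2 0.8 2.9
   vertex 5.9 4.6 1.3
   vertex 5.2 4.2 5.0
  endloop
 endfacet
 facet normal 0.662 -0.391 -0.639
  outer loop
   vertex 5.2 0.8 2.9
   vertex 3.5 2.5 0.1
   vertex 5.9 4.6 1.3
  endloop
 endfacet
 facet normal 0.209 -0.775 -0.597
  outer loop
   vertex 5.2 0.8 2.9
   vertex 3.4 0.7 2.4
   vertex 3.5 2.5 0.1
  endloop
 endfacet
 facet normal 0.005 -0.525 0.851
  outer loop
   vertex 5.2 0.8 2.9
   vertex 5.2 4.2 5.0
   vertex 2.5 4.5 5.2
  endloop
 endfacet
 facet normal -0.975 -0.213 -0.059
  outer loop
   vertex 1.4 2.0 3.4
   vertex 0.5 5.8 4.6
   vertex 1.4 2.8 0.5
  endloop
 endfacet
 facet normal -0.605 -0.768 -0.212
  outer loop
   vertex 1.4 2.0 3.4
   vertex 1.4 2.8 0.5
   vertex 3.4 0.7 2.4
  endloop
 endfacet
 facet normal -0.477 -0.365 0.799
  outer loop
   vertex 1.4 2.0 3.4
   vertex 2.5 4.5 5.2
   vertex 0.5 5.8 4.6
  endloop
 endfacet
 facet normal -0.144 -0.733 0.665
  outer loop
   vertex 1.4 2.0 3.4
   vertex 3.4 0.7 2.4
   vertex 5.2 0.8 2.9
  endloop
 endfacet
 facet normal -0.069 -0.563 0.824
  outer loop
   vertex 1.4 2.0 3.4
   vertex 5.2 0.8 2.9
   vertex 2.5 4.5 5.2
  endloop
 endfacet
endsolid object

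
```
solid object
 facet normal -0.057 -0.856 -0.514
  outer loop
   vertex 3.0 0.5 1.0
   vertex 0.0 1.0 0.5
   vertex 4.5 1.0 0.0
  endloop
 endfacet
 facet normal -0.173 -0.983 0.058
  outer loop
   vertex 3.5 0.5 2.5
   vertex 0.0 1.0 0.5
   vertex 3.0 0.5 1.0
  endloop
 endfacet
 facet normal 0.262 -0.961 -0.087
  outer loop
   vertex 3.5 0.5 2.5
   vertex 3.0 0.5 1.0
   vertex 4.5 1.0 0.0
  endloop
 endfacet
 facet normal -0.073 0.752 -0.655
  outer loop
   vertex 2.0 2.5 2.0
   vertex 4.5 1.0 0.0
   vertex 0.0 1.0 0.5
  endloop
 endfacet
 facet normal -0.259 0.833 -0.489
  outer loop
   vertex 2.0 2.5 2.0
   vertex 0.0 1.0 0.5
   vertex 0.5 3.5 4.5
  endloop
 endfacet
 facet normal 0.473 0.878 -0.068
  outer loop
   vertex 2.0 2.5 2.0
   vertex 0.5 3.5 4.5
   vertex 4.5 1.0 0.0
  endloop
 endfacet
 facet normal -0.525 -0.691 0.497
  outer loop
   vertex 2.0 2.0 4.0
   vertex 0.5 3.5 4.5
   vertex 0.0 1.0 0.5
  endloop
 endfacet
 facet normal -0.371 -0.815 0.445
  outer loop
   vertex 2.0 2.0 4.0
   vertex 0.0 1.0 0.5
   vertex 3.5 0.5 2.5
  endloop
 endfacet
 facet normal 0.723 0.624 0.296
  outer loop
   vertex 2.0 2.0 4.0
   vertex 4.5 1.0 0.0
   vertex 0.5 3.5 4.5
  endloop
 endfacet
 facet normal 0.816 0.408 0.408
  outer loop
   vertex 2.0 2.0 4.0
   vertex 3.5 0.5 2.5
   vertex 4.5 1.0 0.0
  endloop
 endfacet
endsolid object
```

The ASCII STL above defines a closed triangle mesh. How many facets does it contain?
10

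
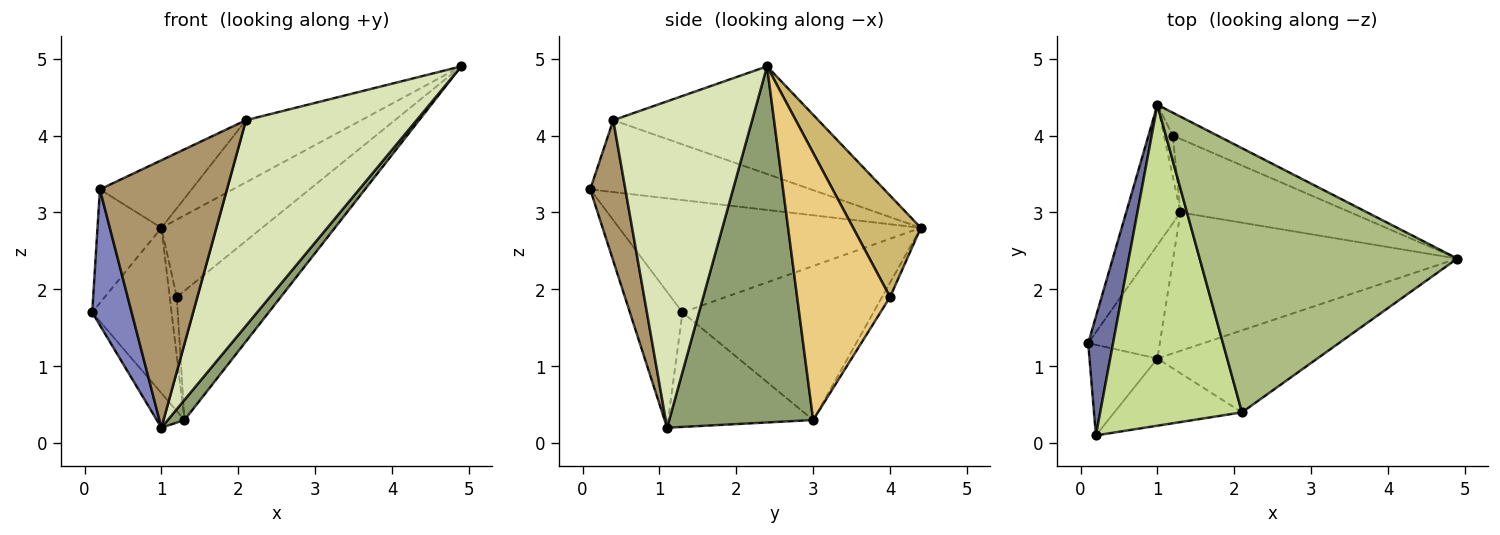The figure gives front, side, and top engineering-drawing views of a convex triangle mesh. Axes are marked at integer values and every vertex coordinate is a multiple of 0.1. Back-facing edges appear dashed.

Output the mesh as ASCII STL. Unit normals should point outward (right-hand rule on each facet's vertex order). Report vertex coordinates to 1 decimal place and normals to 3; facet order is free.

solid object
 facet normal -0.956 0.202 0.212
  outer loop
   vertex 0.2 0.1 3.3
   vertex 1.0 4.4 2.8
   vertex 0.1 1.3 1.7
  endloop
 endfacet
 facet normal -0.743 -0.557 -0.371
  outer loop
   vertex 0.2 0.1 3.3
   vertex 0.1 1.3 1.7
   vertex 1.0 1.1 0.2
  endloop
 endfacet
 facet normal -0.878 0.365 -0.310
  outer loop
   vertex 1.3 3.0 0.3
   vertex 0.1 1.3 1.7
   vertex 1.0 4.4 2.8
  endloop
 endfacet
 facet normal -0.837 0.160 -0.523
  outer loop
   vertex 1.3 3.0 0.3
   vertex 1.0 1.1 0.2
   vertex 0.1 1.3 1.7
  endloop
 endfacet
 facet normal 0.779 -0.090 -0.621
  outer loop
   vertex 1.3 3.0 0.3
   vertex 4.9 2.4 4.9
   vertex 1.0 1.1 0.2
  endloop
 endfacet
 facet normal -0.377 0.212 0.902
  outer loop
   vertex 2.1 0.4 4.2
   vertex 4.9 2.4 4.9
   vertex 1.0 4.4 2.8
  endloop
 endfacet
 facet normal -0.444 0.185 0.877
  outer loop
   vertex 2.1 0.4 4.2
   vertex 1.0 4.4 2.8
   vertex 0.2 0.1 3.3
  endloop
 endfacet
 facet normal 0.603 -0.741 -0.296
  outer loop
   vertex 2.1 0.4 4.2
   vertex 1.0 1.1 0.2
   vertex 4.9 2.4 4.9
  endloop
 endfacet
 facet normal 0.259 -0.937 -0.235
  outer loop
   vertex 2.1 0.4 4.2
   vertex 0.2 0.1 3.3
   vertex 1.0 1.1 0.2
  endloop
 endfacet
 facet normal 0.542 0.806 -0.238
  outer loop
   vertex 1.2 4.0 1.9
   vertex 1.0 4.4 2.8
   vertex 4.9 2.4 4.9
  endloop
 endfacet
 facet normal 0.613 0.686 -0.391
  outer loop
   vertex 1.2 4.0 1.9
   vertex 4.9 2.4 4.9
   vertex 1.3 3.0 0.3
  endloop
 endfacet
 facet normal -0.680 0.602 -0.419
  outer loop
   vertex 1.2 4.0 1.9
   vertex 1.3 3.0 0.3
   vertex 1.0 4.4 2.8
  endloop
 endfacet
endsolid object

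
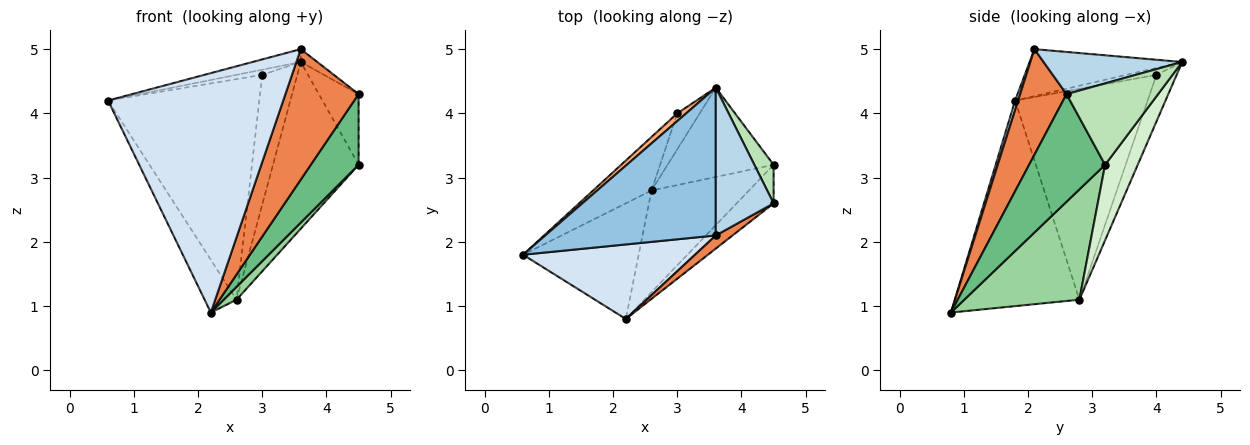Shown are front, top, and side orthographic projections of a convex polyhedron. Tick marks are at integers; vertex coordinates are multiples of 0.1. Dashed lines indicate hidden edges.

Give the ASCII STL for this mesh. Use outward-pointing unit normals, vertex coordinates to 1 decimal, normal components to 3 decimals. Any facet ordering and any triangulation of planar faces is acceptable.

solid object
 facet normal -0.851 0.218 -0.478
  outer loop
   vertex 2.6 2.8 1.1
   vertex 2.2 0.8 0.9
   vertex 0.6 1.8 4.2
  endloop
 endfacet
 facet normal -0.265 0.084 0.961
  outer loop
   vertex 3.6 2.1 5.0
   vertex 3.6 4.4 4.8
   vertex 0.6 1.8 4.2
  endloop
 endfacet
 facet normal 0.588 0.070 0.806
  outer loop
   vertex 3.6 2.1 5.0
   vertex 4.5 2.6 4.3
   vertex 3.6 4.4 4.8
  endloop
 endfacet
 facet normal 0.016 -0.955 0.297
  outer loop
   vertex 3.6 2.1 5.0
   vertex 0.6 1.8 4.2
   vertex 2.2 0.8 0.9
  endloop
 endfacet
 facet normal 0.533 -0.842 0.085
  outer loop
   vertex 3.6 2.1 5.0
   vertex 2.2 0.8 0.9
   vertex 4.5 2.6 4.3
  endloop
 endfacet
 facet normal -0.543 0.466 0.699
  outer loop
   vertex 3.0 4.0 4.6
   vertex 0.6 1.8 4.2
   vertex 3.6 4.4 4.8
  endloop
 endfacet
 facet normal -0.648 0.740 -0.180
  outer loop
   vertex 3.0 4.0 4.6
   vertex 2.6 2.8 1.1
   vertex 0.6 1.8 4.2
  endloop
 endfacet
 facet normal -0.484 0.843 -0.234
  outer loop
   vertex 3.0 4.0 4.6
   vertex 3.6 4.4 4.8
   vertex 2.6 2.8 1.1
  endloop
 endfacet
 facet normal 0.813 -0.511 -0.279
  outer loop
   vertex 4.5 3.2 3.2
   vertex 4.5 2.6 4.3
   vertex 2.2 0.8 0.9
  endloop
 endfacet
 facet normal 0.747 -0.083 -0.660
  outer loop
   vertex 4.5 3.2 3.2
   vertex 2.2 0.8 0.9
   vertex 2.6 2.8 1.1
  endloop
 endfacet
 facet normal 0.896 0.389 0.212
  outer loop
   vertex 4.5 3.2 3.2
   vertex 3.6 4.4 4.8
   vertex 4.5 2.6 4.3
  endloop
 endfacet
 facet normal 0.319 0.836 -0.447
  outer loop
   vertex 4.5 3.2 3.2
   vertex 2.6 2.8 1.1
   vertex 3.6 4.4 4.8
  endloop
 endfacet
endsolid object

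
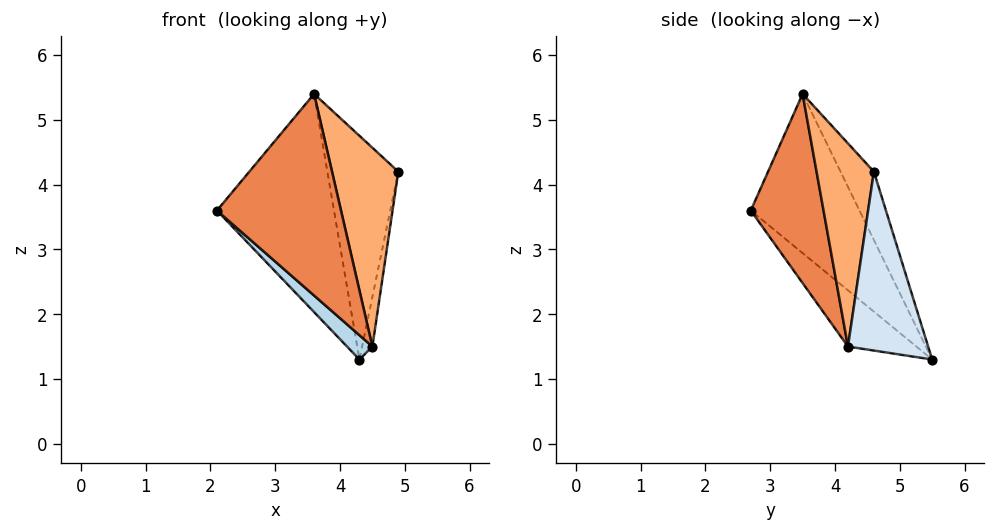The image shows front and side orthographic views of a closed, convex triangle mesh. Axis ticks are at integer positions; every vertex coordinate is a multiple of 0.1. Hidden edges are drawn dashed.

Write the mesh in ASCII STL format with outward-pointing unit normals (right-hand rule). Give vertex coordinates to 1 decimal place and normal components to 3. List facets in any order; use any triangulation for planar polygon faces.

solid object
 facet normal -0.661 0.712 0.235
  outer loop
   vertex 3.6 3.5 5.4
   vertex 4.3 5.5 1.3
   vertex 2.1 2.7 3.6
  endloop
 endfacet
 facet normal -0.399 0.849 0.346
  outer loop
   vertex 3.6 3.5 5.4
   vertex 4.9 4.6 4.2
   vertex 4.3 5.5 1.3
  endloop
 endfacet
 facet normal -0.566 -0.210 -0.797
  outer loop
   vertex 4.5 4.2 1.5
   vertex 2.1 2.7 3.6
   vertex 4.3 5.5 1.3
  endloop
 endfacet
 facet normal 0.979 0.125 -0.164
  outer loop
   vertex 4.5 4.2 1.5
   vertex 4.3 5.5 1.3
   vertex 4.9 4.6 4.2
  endloop
 endfacet
 facet normal 0.505 -0.862 -0.038
  outer loop
   vertex 4.5 4.2 1.5
   vertex 3.6 3.5 5.4
   vertex 2.1 2.7 3.6
  endloop
 endfacet
 facet normal 0.654 -0.756 0.015
  outer loop
   vertex 4.5 4.2 1.5
   vertex 4.9 4.6 4.2
   vertex 3.6 3.5 5.4
  endloop
 endfacet
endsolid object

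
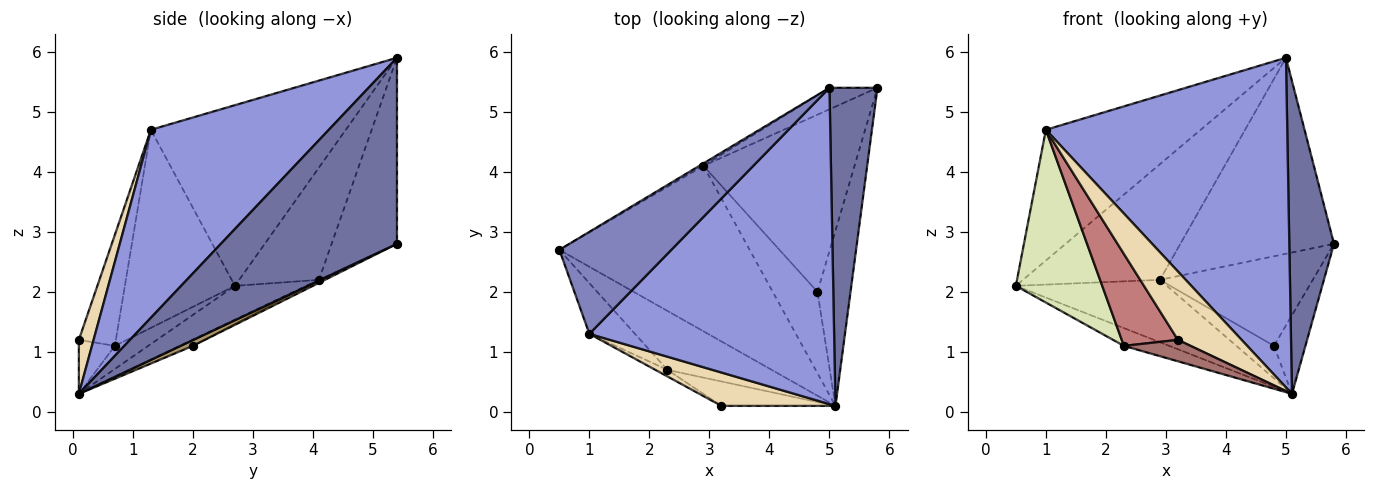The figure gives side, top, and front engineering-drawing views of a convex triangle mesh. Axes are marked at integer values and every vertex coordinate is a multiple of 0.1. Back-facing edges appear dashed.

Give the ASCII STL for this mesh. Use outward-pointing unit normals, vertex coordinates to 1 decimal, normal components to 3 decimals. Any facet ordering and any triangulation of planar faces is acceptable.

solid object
 facet normal 0.940 -0.239 0.243
  outer loop
   vertex 5.0 5.4 5.9
   vertex 5.1 0.1 0.3
   vertex 5.8 5.4 2.8
  endloop
 endfacet
 facet normal -0.704 0.559 0.437
  outer loop
   vertex 1.0 1.3 4.7
   vertex 5.0 5.4 5.9
   vertex 0.5 2.7 2.1
  endloop
 endfacet
 facet normal 0.470 -0.637 0.611
  outer loop
   vertex 1.0 1.3 4.7
   vertex 5.1 0.1 0.3
   vertex 5.0 5.4 5.9
  endloop
 endfacet
 facet normal -0.165 0.348 -0.923
  outer loop
   vertex 2.9 4.1 2.2
   vertex 5.1 0.1 0.3
   vertex 0.5 2.7 2.1
  endloop
 endfacet
 facet normal -0.503 0.864 -0.018
  outer loop
   vertex 2.9 4.1 2.2
   vertex 0.5 2.7 2.1
   vertex 5.0 5.4 5.9
  endloop
 endfacet
 facet normal -0.390 0.915 -0.101
  outer loop
   vertex 2.9 4.1 2.2
   vertex 5.0 5.4 5.9
   vertex 5.8 5.4 2.8
  endloop
 endfacet
 facet normal -0.207 0.282 -0.937
  outer loop
   vertex 2.3 0.7 1.1
   vertex 0.5 2.7 2.1
   vertex 5.1 0.1 0.3
  endloop
 endfacet
 facet normal -0.774 -0.608 -0.178
  outer loop
   vertex 2.3 0.7 1.1
   vertex 1.0 1.3 4.7
   vertex 0.5 2.7 2.1
  endloop
 endfacet
 facet normal 0.157 0.404 -0.901
  outer loop
   vertex 4.8 2.0 1.1
   vertex 5.8 5.4 2.8
   vertex 5.1 0.1 0.3
  endloop
 endfacet
 facet normal -0.018 0.451 -0.892
  outer loop
   vertex 4.8 2.0 1.1
   vertex 2.9 4.1 2.2
   vertex 5.8 5.4 2.8
  endloop
 endfacet
 facet normal -0.127 0.368 -0.921
  outer loop
   vertex 4.8 2.0 1.1
   vertex 5.1 0.1 0.3
   vertex 2.9 4.1 2.2
  endloop
 endfacet
 facet normal 0.203 -0.880 0.430
  outer loop
   vertex 3.2 0.1 1.2
   vertex 5.1 0.1 0.3
   vertex 1.0 1.3 4.7
  endloop
 endfacet
 facet normal -0.335 -0.621 -0.708
  outer loop
   vertex 3.2 0.1 1.2
   vertex 2.3 0.7 1.1
   vertex 5.1 0.1 0.3
  endloop
 endfacet
 facet normal -0.549 -0.834 -0.059
  outer loop
   vertex 3.2 0.1 1.2
   vertex 1.0 1.3 4.7
   vertex 2.3 0.7 1.1
  endloop
 endfacet
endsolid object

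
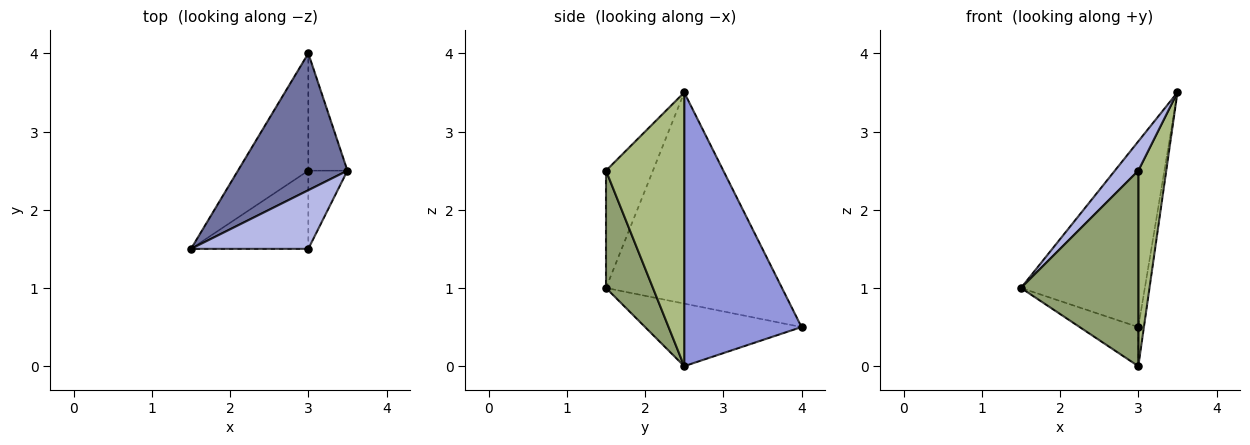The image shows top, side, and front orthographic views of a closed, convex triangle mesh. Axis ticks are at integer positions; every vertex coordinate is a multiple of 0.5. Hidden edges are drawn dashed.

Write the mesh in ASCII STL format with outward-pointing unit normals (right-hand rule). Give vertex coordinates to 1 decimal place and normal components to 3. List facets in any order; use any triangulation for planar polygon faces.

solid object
 facet normal -0.753 0.530 0.390
  outer loop
   vertex 3.0 4.0 0.5
   vertex 1.5 1.5 1.0
   vertex 3.5 2.5 3.5
  endloop
 endfacet
 facet normal -0.645 0.242 -0.725
  outer loop
   vertex 3.0 2.5 0.0
   vertex 1.5 1.5 1.0
   vertex 3.0 4.0 0.5
  endloop
 endfacet
 facet normal 0.989 0.047 -0.141
  outer loop
   vertex 3.0 2.5 0.0
   vertex 3.0 4.0 0.5
   vertex 3.5 2.5 3.5
  endloop
 endfacet
 facet normal -0.667 -0.333 0.667
  outer loop
   vertex 3.0 1.5 2.5
   vertex 3.5 2.5 3.5
   vertex 1.5 1.5 1.0
  endloop
 endfacet
 facet normal 0.348 -0.870 -0.348
  outer loop
   vertex 3.0 1.5 2.5
   vertex 1.5 1.5 1.0
   vertex 3.0 2.5 0.0
  endloop
 endfacet
 facet normal 0.933 -0.333 -0.133
  outer loop
   vertex 3.0 1.5 2.5
   vertex 3.0 2.5 0.0
   vertex 3.5 2.5 3.5
  endloop
 endfacet
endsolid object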